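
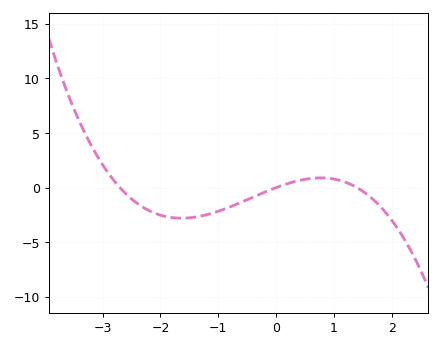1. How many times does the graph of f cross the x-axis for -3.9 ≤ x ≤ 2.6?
3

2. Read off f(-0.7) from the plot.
-1.5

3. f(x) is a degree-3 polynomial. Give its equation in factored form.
y = -0.53(x + 2.7)(x - 0)(x - 1.4)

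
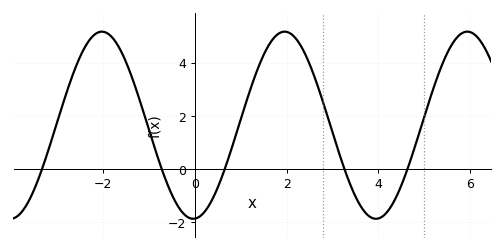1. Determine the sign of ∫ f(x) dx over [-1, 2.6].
positive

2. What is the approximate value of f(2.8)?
2.5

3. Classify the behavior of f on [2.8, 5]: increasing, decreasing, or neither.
neither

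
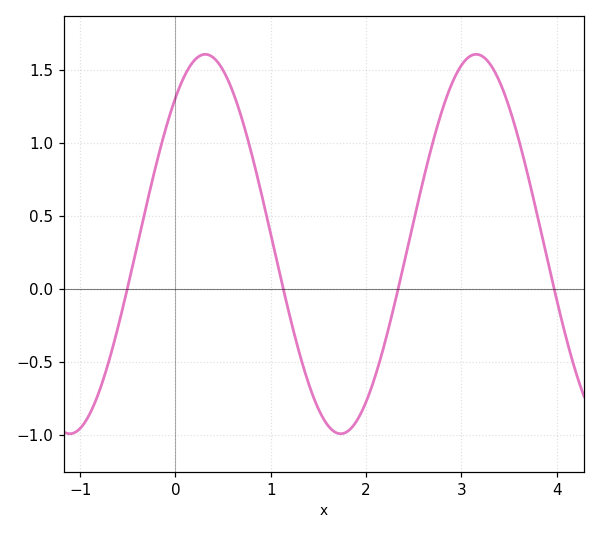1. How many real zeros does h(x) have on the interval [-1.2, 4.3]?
4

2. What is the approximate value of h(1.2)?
-0.2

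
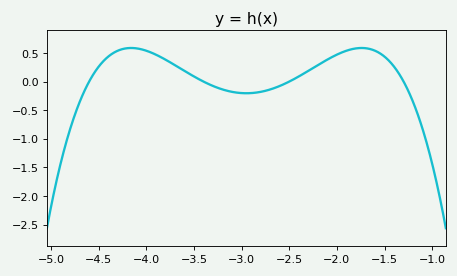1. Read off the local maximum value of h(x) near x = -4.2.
0.587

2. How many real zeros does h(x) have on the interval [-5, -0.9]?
4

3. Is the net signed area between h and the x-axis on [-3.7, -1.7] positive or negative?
positive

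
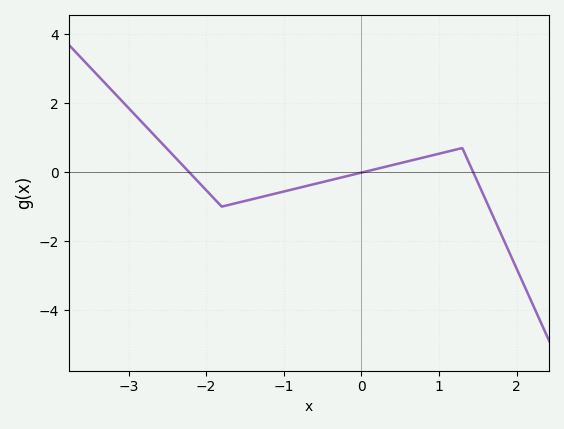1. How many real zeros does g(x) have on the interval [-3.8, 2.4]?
3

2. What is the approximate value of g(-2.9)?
1.62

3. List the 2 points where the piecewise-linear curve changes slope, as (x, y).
(-1.8, -1); (1.3, 0.7)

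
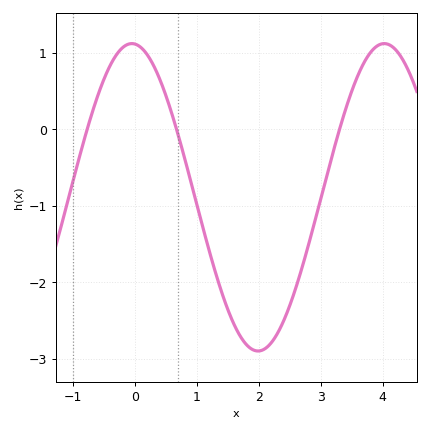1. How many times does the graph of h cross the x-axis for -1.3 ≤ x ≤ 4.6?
3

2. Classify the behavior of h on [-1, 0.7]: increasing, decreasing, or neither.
neither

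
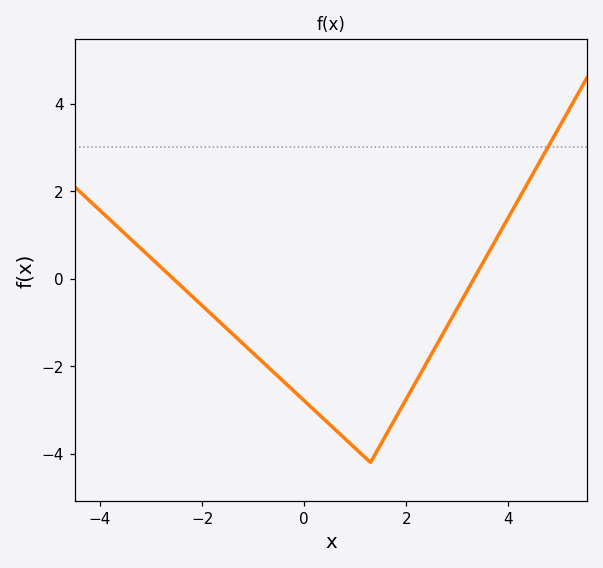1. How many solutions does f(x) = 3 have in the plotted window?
1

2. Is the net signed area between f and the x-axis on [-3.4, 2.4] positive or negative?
negative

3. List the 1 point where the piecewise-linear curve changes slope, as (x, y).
(1.3, -4.2)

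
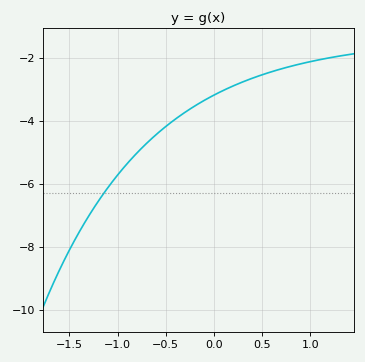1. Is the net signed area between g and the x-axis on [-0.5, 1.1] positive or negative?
negative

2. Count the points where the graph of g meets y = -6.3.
1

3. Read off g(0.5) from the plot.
-2.53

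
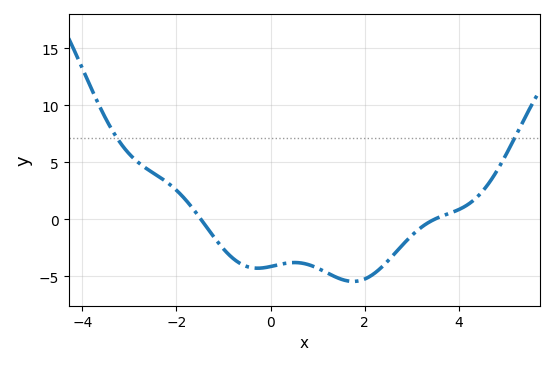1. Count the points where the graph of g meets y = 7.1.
2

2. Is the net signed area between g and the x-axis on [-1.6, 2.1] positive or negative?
negative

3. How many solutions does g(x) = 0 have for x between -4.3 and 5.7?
2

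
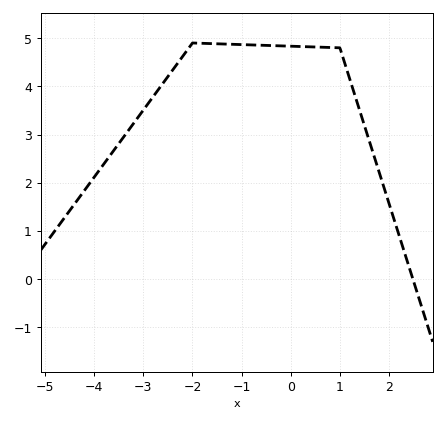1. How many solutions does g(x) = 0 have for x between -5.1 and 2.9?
1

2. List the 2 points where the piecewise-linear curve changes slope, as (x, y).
(-2, 4.9); (1, 4.8)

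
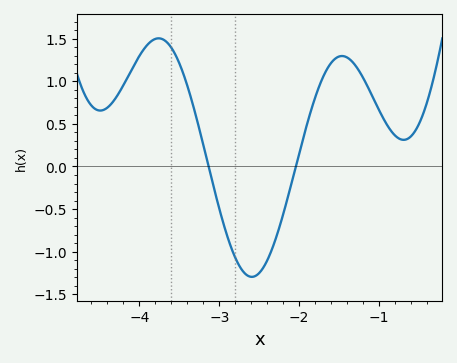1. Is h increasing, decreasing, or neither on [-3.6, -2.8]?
decreasing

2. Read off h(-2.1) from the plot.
-0.212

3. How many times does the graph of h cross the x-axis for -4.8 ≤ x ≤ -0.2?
2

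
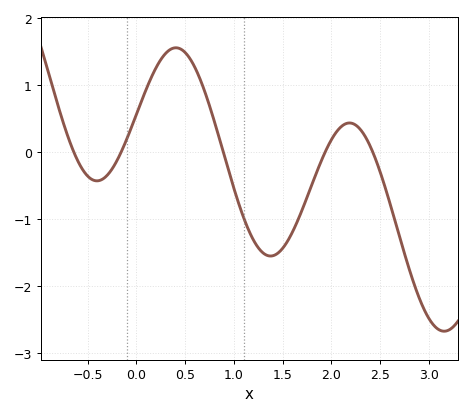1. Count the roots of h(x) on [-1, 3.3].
5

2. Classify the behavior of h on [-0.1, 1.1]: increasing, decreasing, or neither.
neither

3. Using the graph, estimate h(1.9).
-0.1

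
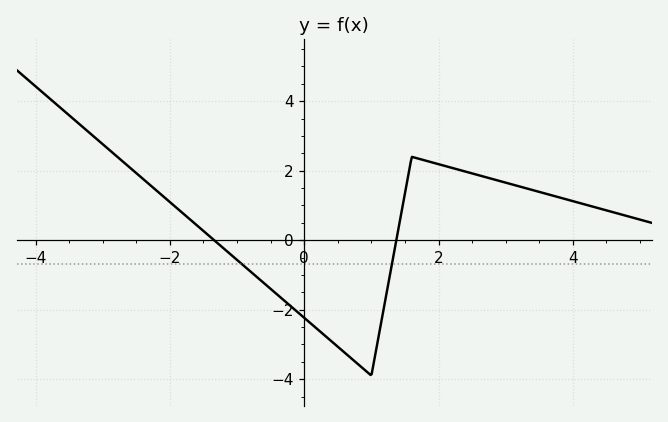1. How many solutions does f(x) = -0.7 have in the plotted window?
2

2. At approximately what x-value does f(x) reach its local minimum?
1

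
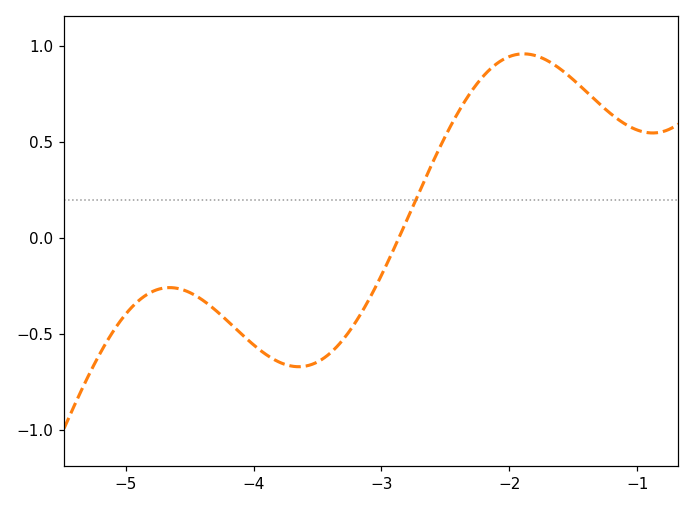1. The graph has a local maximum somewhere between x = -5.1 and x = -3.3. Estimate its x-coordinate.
-4.66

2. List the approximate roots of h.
-2.87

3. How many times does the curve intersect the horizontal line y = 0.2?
1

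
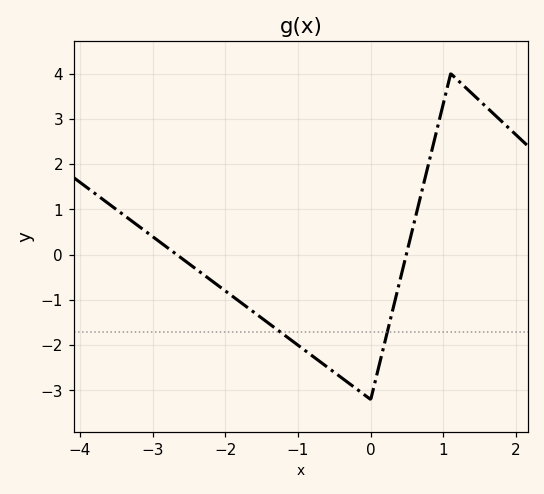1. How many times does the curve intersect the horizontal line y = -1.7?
2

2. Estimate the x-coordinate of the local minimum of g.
-0.002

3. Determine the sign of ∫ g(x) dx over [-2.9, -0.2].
negative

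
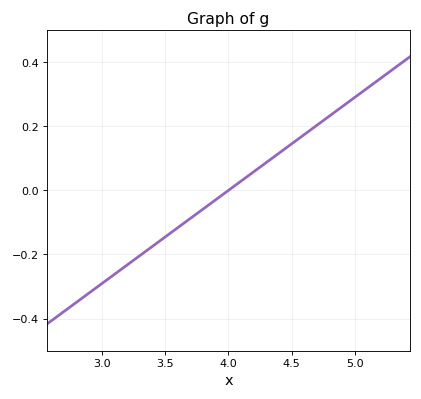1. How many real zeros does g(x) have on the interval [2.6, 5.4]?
1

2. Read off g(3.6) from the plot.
-0.12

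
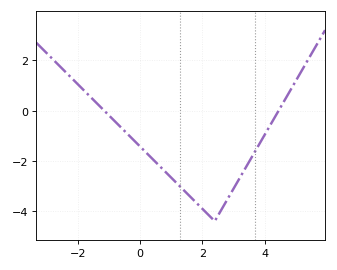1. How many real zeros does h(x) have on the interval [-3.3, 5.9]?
2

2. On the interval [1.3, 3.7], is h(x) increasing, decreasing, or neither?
neither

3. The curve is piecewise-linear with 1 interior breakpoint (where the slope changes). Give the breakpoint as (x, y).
(2.4, -4.4)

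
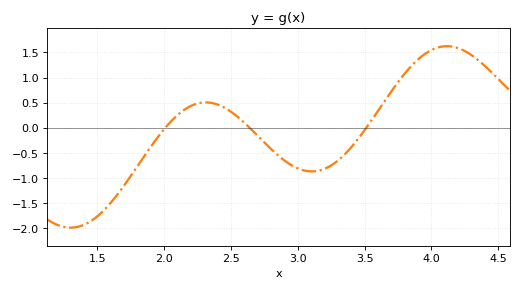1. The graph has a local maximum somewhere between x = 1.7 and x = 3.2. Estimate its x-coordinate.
2.31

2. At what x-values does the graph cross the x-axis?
2.01, 2.64, 3.51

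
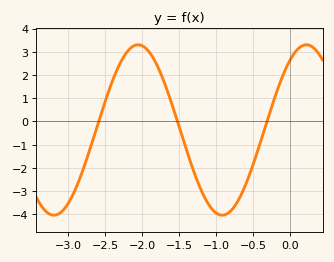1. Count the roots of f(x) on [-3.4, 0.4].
3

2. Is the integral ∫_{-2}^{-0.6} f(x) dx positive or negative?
negative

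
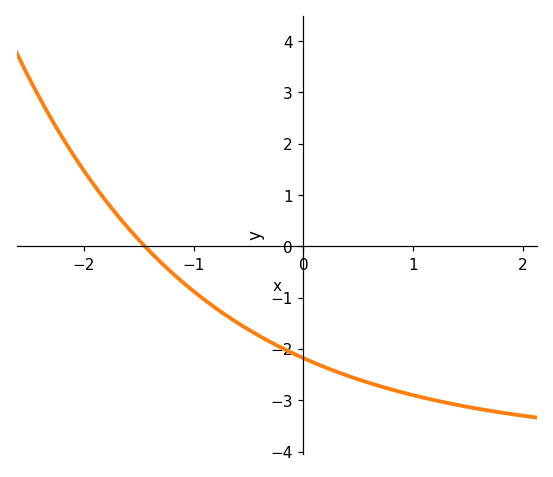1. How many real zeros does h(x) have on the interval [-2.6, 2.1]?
1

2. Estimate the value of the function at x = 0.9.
-2.85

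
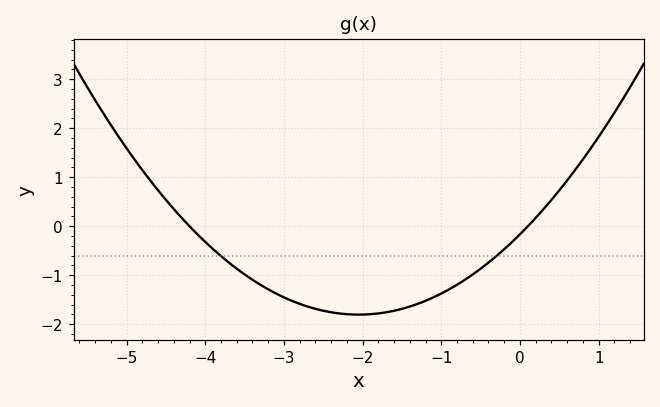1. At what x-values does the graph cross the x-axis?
-4.2, 0.1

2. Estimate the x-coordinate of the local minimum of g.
-2.05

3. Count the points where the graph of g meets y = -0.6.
2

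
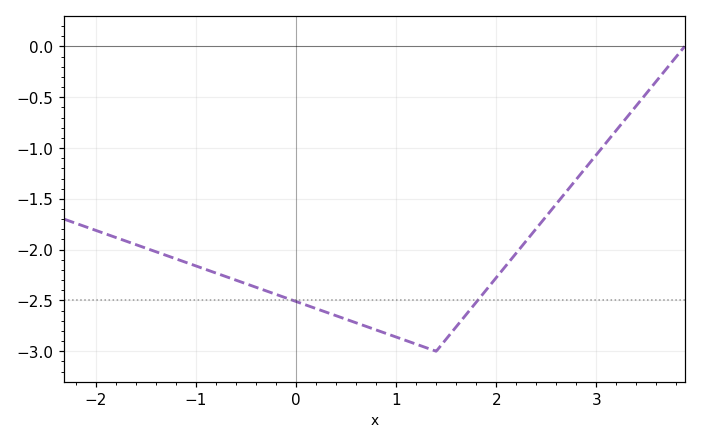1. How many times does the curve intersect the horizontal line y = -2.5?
2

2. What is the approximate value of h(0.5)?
-2.69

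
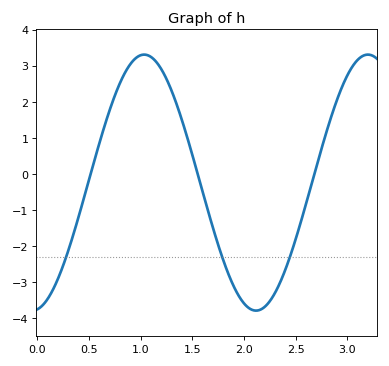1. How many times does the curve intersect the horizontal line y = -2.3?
3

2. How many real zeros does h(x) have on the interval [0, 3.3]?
3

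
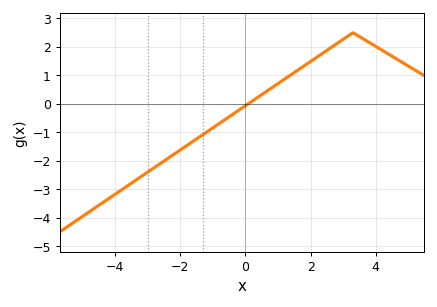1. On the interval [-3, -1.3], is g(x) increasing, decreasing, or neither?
increasing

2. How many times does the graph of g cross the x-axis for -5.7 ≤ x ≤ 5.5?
1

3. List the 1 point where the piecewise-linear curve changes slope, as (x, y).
(3.3, 2.5)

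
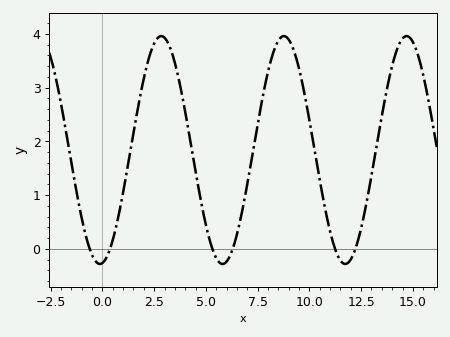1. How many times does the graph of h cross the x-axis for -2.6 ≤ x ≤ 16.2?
6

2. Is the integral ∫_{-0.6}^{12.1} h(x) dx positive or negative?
positive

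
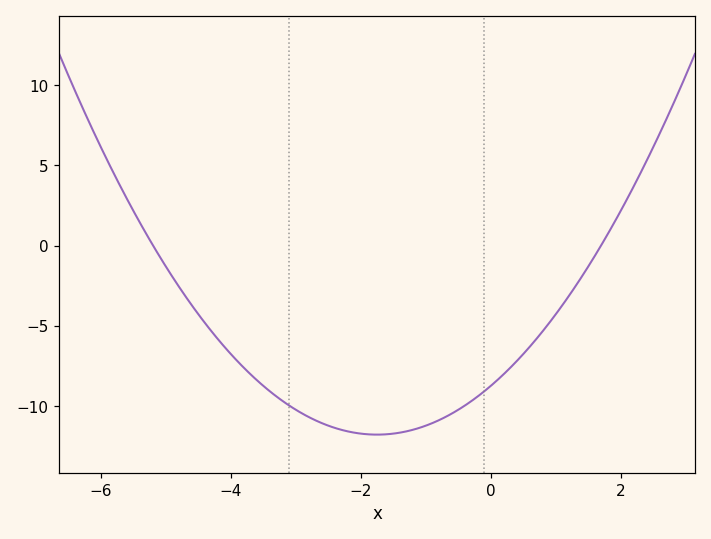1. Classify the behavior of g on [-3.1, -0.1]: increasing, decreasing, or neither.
neither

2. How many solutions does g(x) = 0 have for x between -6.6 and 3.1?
2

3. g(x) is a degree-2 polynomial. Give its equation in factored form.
y = 0.99(x + 5.2)(x - 1.7)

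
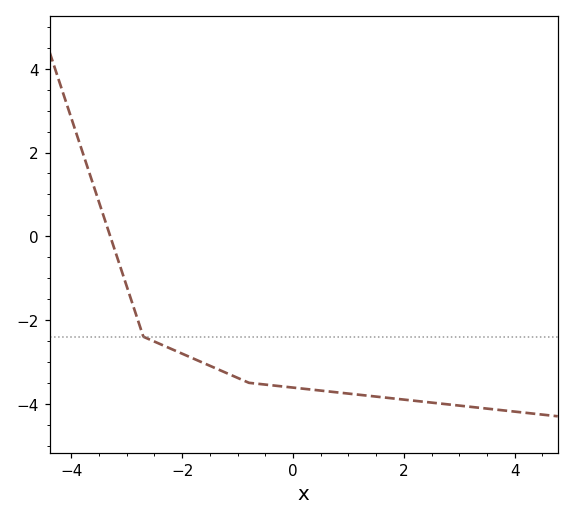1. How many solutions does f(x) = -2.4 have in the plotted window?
1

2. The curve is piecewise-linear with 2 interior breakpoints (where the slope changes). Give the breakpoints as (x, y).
(-2.7, -2.4); (-0.8, -3.5)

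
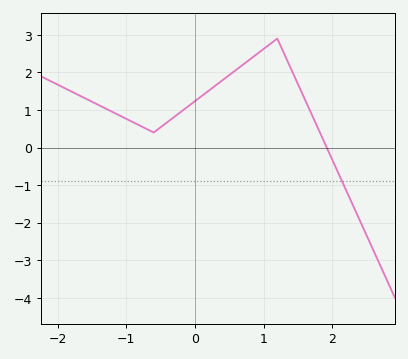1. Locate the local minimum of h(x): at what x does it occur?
-0.6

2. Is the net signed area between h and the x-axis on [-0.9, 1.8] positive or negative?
positive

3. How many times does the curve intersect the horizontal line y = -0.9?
1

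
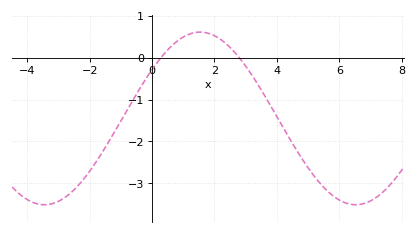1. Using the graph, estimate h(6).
-3.4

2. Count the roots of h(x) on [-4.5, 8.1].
2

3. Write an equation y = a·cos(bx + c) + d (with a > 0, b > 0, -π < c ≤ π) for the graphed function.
y = 2.06cos(0.63x - 0.97) - 1.45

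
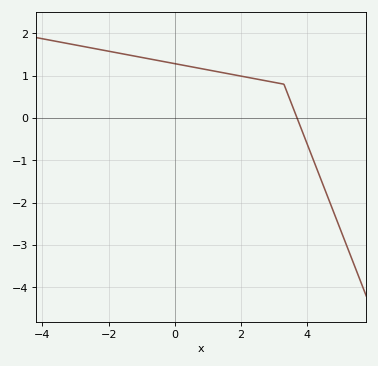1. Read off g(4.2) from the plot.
-1.01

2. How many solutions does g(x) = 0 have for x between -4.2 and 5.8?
1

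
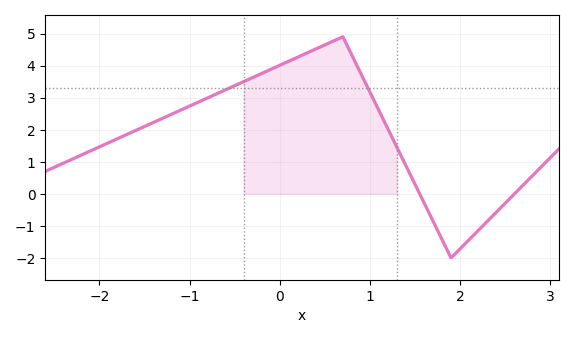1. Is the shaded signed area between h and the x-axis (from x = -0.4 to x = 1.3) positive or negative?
positive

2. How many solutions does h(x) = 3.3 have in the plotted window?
2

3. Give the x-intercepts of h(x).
1.55, 2.6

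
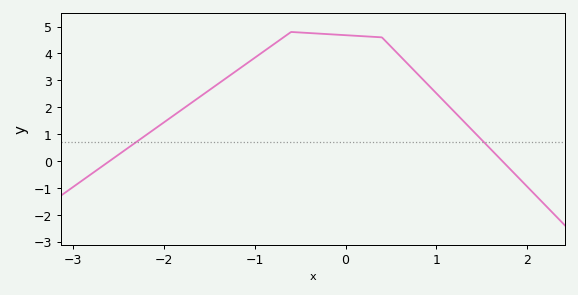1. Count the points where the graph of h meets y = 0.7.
2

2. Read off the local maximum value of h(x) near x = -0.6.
4.8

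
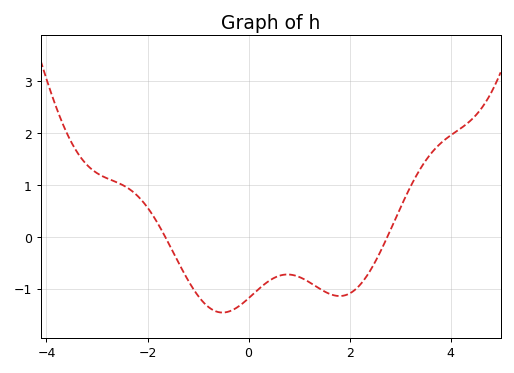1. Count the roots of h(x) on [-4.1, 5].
2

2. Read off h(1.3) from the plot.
-0.929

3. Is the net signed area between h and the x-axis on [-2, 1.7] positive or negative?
negative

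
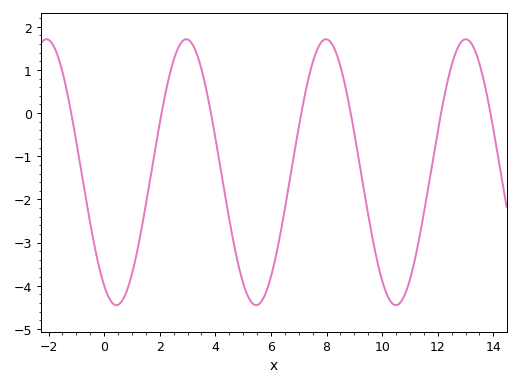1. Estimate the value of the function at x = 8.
1.71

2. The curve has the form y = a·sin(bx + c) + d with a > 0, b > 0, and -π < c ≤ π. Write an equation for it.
y = 3.08sin(1.25x - 2.12) - 1.37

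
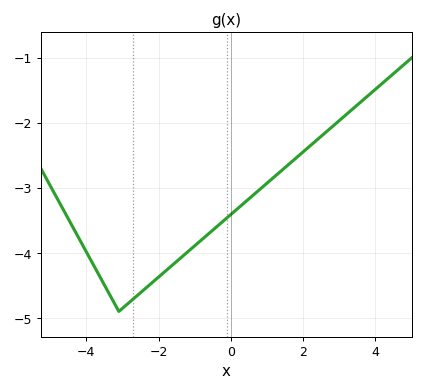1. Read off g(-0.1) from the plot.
-3.5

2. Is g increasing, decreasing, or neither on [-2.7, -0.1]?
increasing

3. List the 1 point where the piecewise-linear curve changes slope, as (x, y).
(-3.1, -4.9)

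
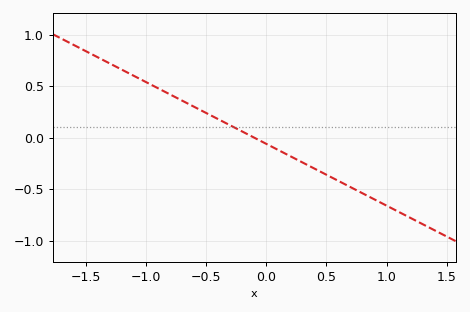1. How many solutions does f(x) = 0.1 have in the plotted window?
1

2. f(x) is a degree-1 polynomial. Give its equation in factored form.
y = -0.6(x + 0.1)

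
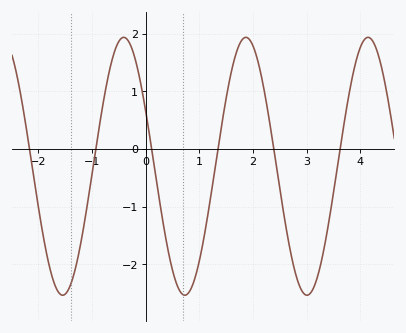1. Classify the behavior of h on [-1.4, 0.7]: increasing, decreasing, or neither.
neither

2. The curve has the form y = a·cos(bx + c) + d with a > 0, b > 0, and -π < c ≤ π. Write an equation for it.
y = 2.24cos(2.8x + 1.1) - 0.3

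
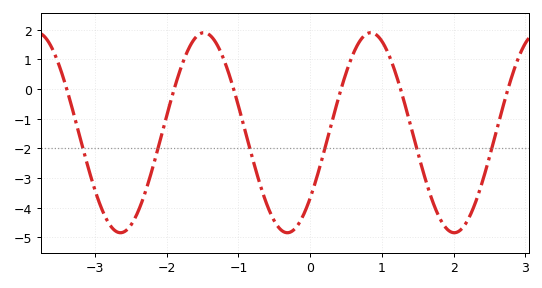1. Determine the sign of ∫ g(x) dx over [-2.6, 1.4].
negative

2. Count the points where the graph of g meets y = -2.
6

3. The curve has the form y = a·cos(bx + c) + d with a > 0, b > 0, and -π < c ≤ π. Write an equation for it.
y = 3.37cos(2.7x - 2.28) - 1.47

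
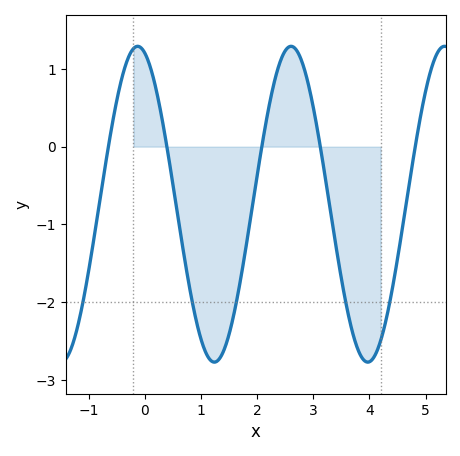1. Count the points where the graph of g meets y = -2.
5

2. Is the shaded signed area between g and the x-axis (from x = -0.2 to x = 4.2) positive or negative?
negative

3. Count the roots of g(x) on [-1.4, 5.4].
5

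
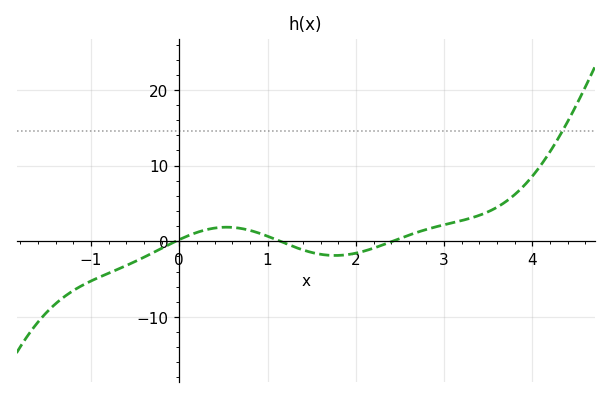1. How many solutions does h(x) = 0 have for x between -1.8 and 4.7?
3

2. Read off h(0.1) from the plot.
0.726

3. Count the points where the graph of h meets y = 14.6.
1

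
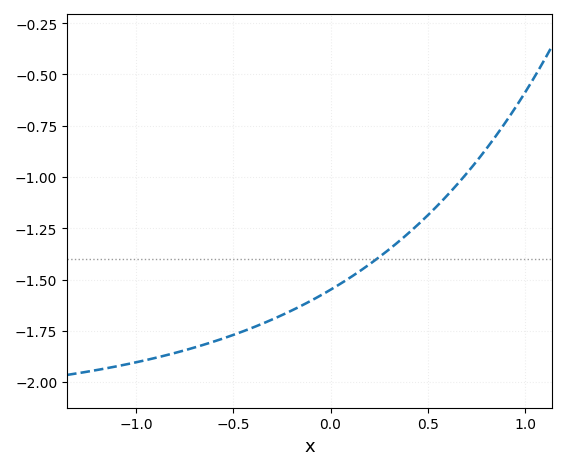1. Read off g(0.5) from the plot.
-1.19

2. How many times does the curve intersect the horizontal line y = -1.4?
1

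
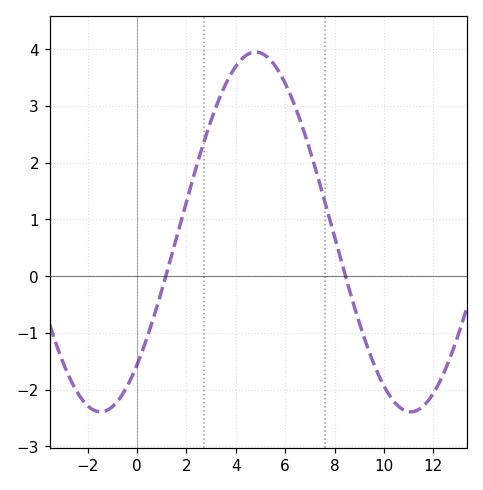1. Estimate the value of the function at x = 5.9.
3.48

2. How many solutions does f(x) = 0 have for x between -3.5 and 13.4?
2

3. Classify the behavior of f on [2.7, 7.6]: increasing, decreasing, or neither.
neither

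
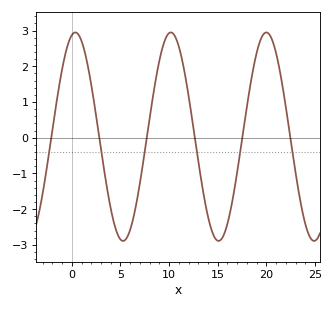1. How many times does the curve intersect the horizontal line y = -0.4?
6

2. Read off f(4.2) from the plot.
-2.2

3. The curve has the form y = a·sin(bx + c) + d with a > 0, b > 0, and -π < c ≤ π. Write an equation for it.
y = 2.92sin(0.64x + 1.3) + 0.03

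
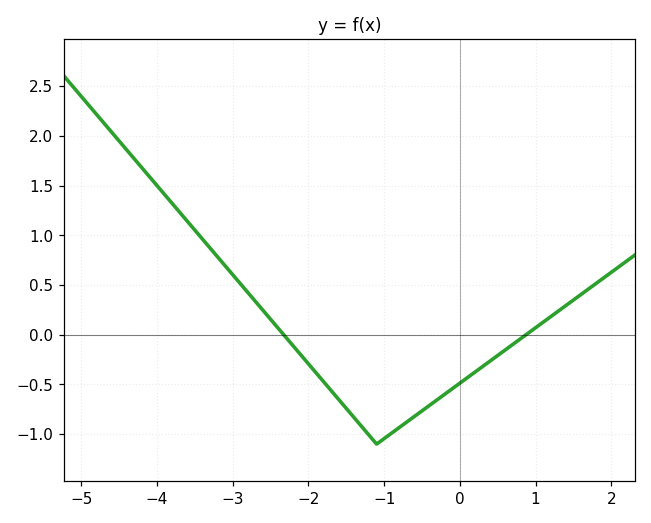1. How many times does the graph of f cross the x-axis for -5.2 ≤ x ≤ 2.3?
2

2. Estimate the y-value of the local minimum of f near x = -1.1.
-1.1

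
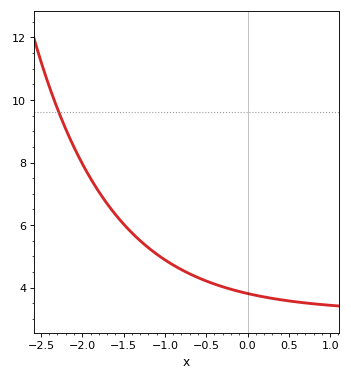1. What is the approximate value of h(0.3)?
3.6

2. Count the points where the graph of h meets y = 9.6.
1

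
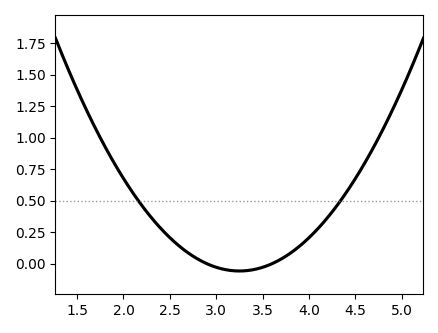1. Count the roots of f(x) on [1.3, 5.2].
2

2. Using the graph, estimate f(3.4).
-0.047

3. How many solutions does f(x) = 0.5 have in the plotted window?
2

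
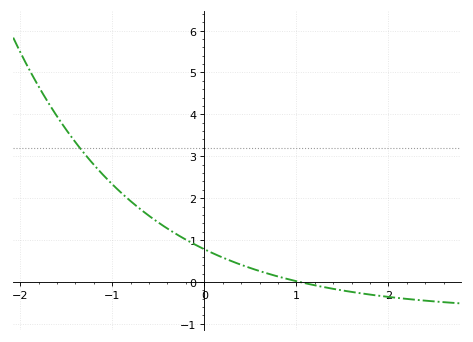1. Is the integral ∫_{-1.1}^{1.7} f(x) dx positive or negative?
positive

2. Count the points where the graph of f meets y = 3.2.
1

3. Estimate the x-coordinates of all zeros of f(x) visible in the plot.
1.03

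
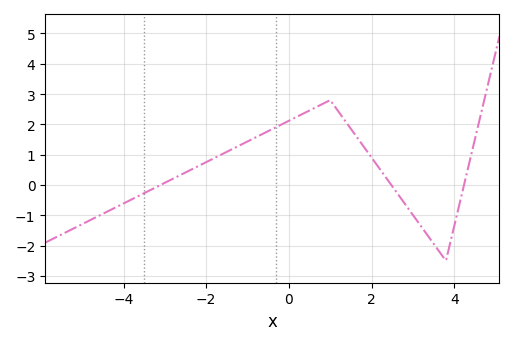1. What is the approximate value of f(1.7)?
1.47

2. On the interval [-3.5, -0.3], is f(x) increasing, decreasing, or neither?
increasing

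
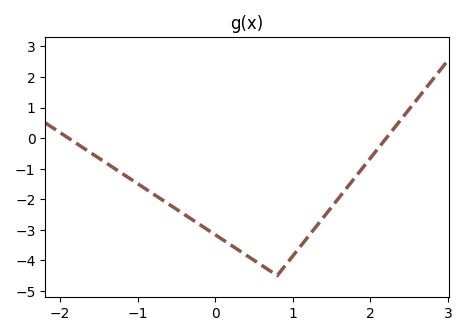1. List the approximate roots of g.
-1.9, 2.2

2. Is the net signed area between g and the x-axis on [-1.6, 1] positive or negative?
negative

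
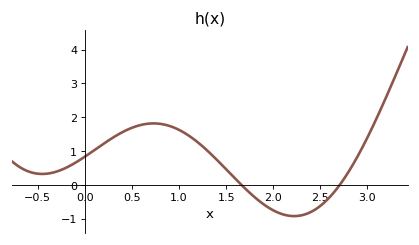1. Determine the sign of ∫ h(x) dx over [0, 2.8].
positive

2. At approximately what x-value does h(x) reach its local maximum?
0.7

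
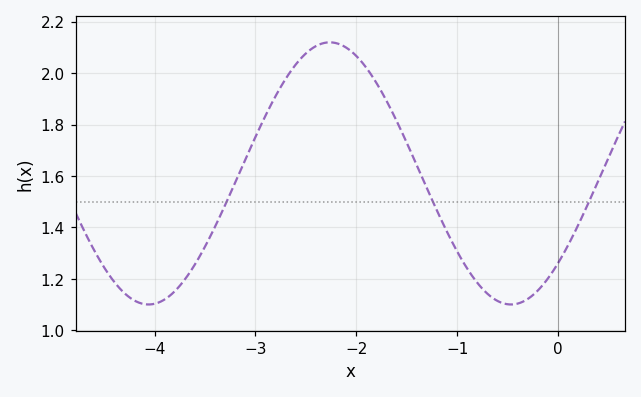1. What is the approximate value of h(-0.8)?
1.18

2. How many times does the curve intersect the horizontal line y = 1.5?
3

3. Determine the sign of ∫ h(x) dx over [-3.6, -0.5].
positive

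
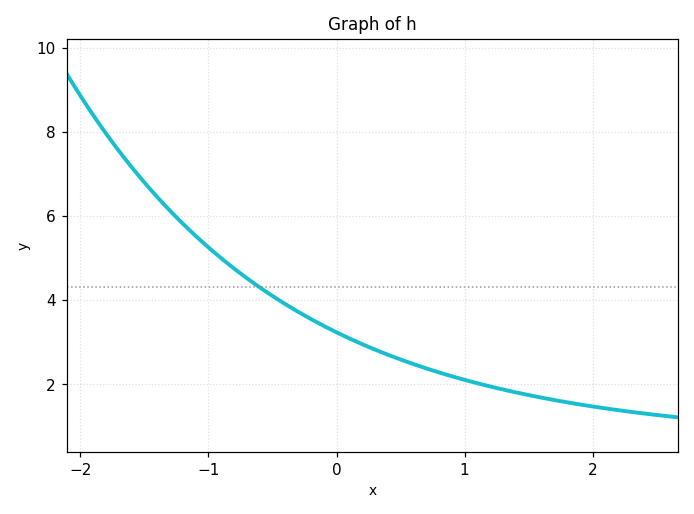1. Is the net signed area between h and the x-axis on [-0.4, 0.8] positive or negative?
positive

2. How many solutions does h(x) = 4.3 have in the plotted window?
1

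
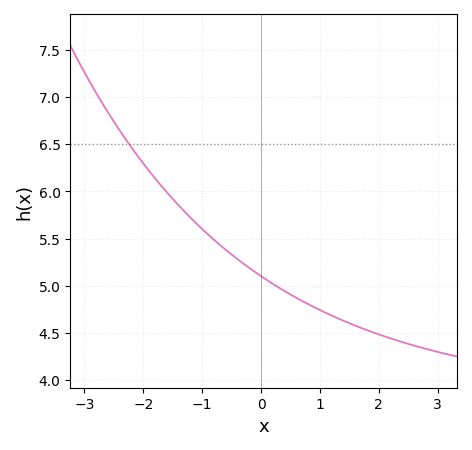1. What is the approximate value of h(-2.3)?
6.55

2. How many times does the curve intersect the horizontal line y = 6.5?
1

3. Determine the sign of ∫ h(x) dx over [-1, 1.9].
positive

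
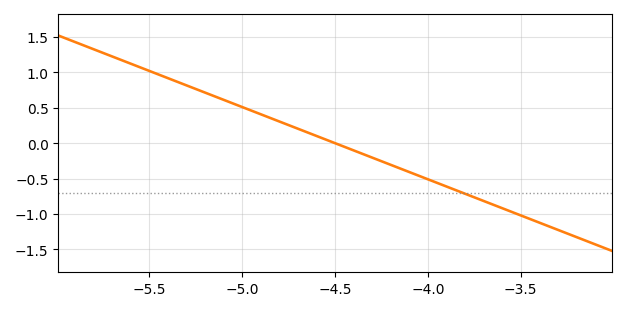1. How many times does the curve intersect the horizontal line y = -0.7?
1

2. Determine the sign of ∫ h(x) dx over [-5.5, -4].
positive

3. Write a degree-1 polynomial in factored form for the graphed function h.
y = -1.02(x + 4.5)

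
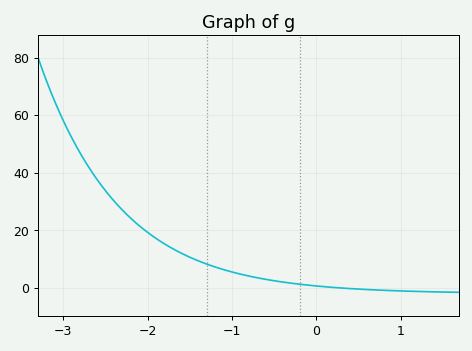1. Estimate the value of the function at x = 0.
0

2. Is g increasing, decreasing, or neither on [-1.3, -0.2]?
decreasing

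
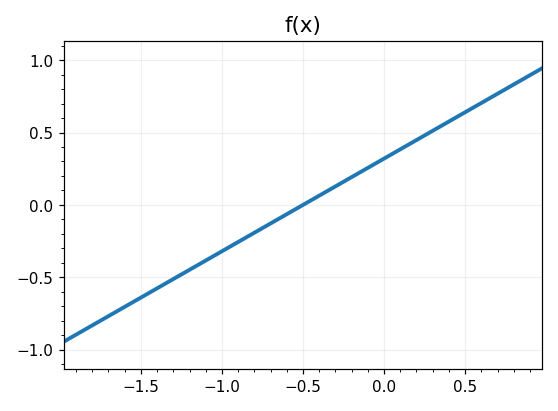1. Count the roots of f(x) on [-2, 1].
1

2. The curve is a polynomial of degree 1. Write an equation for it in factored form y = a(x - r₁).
y = 0.64(x + 0.5)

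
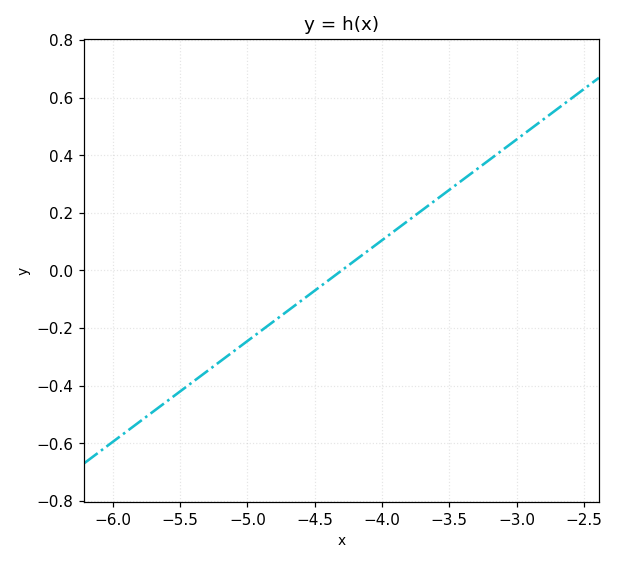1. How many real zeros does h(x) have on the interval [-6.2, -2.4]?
1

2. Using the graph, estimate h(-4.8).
-0.18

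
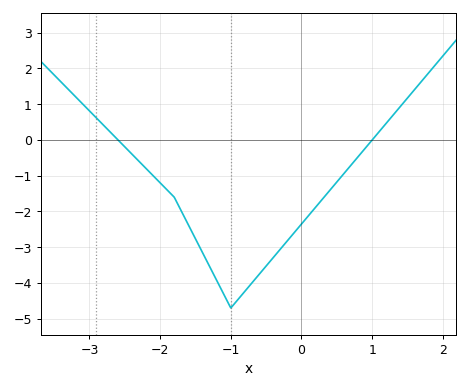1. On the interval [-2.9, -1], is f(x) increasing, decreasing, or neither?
decreasing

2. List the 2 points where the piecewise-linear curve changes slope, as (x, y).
(-1.8, -1.6); (-1, -4.7)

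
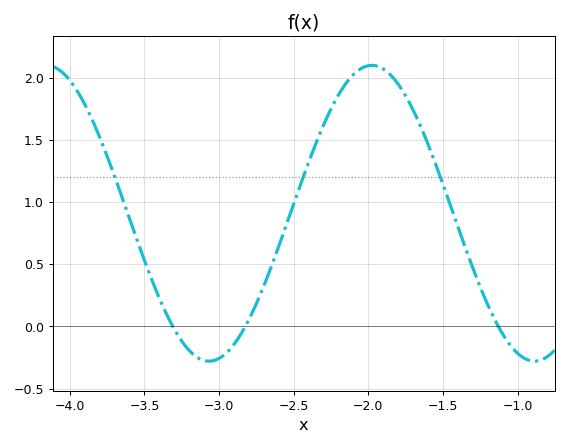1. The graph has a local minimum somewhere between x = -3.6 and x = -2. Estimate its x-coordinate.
-3.05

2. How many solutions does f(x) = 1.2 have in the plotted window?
3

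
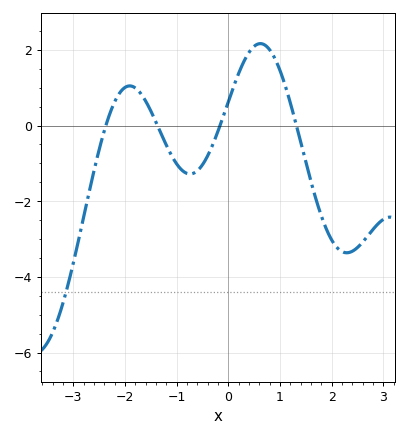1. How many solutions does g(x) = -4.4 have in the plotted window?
1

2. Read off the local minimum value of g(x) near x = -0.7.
-1.2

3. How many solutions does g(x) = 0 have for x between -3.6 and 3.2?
4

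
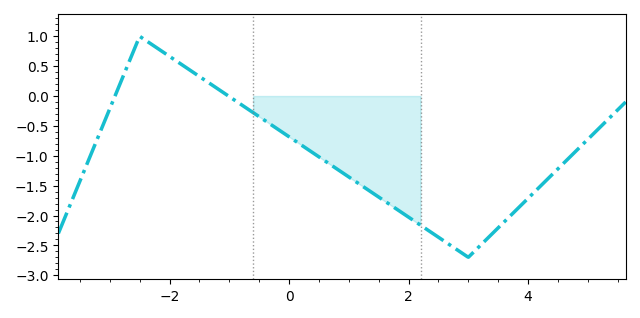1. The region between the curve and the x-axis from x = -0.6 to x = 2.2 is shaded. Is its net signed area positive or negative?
negative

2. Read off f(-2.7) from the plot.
0.5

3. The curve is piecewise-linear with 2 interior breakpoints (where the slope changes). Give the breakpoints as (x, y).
(-2.5, 1); (3, -2.7)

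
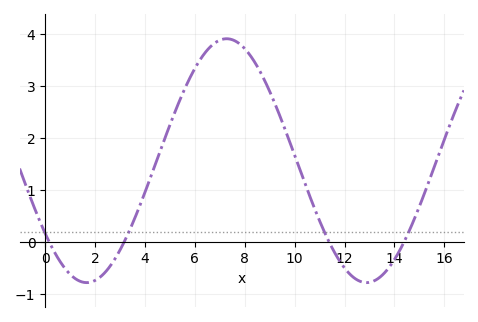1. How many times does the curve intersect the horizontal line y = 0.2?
4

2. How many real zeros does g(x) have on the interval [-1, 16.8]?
4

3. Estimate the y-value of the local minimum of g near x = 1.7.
-0.78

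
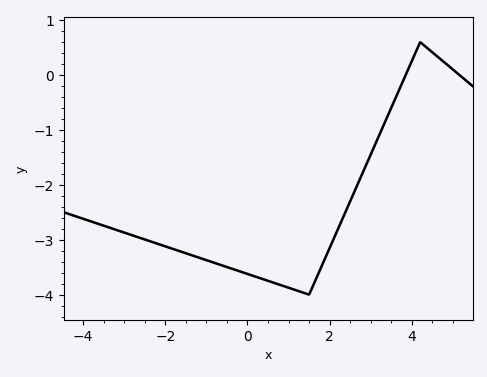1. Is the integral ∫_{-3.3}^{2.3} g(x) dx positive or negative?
negative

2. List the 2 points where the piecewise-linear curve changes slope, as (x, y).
(1.5, -4); (4.2, 0.6)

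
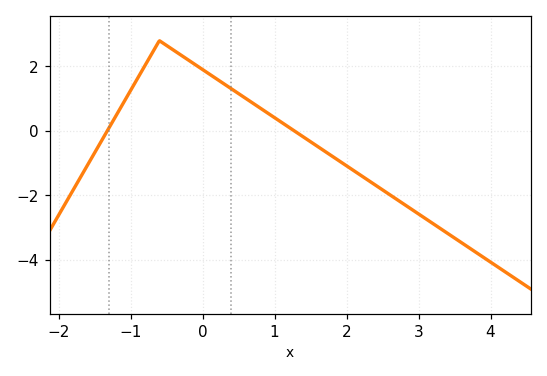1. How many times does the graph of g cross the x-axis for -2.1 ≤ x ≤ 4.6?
2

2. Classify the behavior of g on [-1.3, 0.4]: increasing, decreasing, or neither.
neither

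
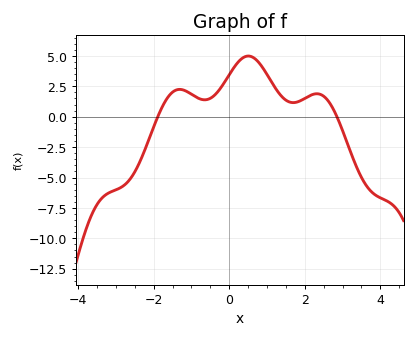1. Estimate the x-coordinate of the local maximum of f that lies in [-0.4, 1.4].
0.6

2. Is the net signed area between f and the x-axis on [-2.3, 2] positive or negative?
positive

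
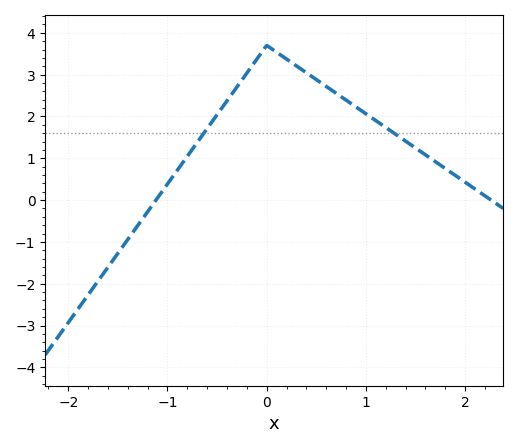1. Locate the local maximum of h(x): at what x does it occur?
0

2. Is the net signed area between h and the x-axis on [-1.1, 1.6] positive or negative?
positive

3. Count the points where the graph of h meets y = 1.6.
2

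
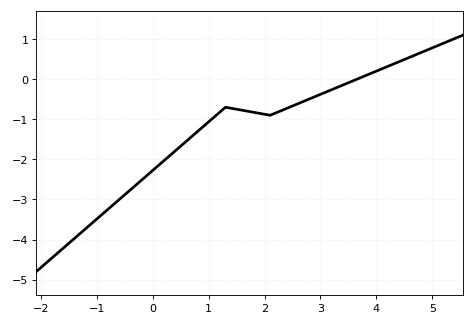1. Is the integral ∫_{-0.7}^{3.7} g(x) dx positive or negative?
negative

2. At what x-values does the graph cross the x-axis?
3.65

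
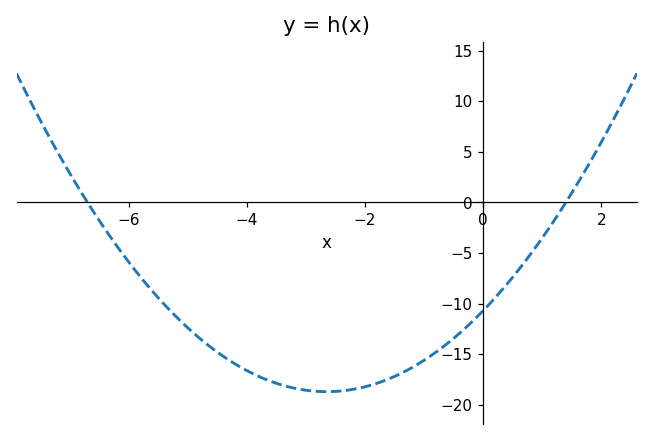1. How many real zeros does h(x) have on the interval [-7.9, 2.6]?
2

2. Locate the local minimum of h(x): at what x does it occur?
-2.65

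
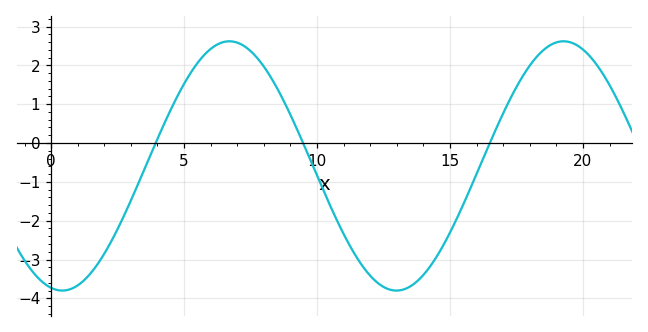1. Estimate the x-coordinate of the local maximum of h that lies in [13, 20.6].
19.5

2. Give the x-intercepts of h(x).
4, 9.5, 16.5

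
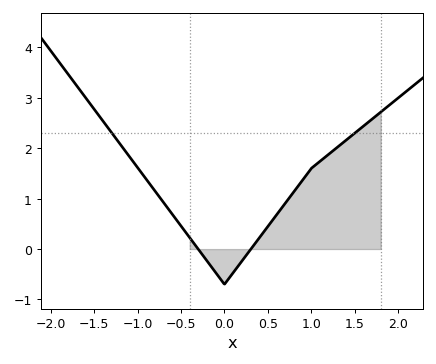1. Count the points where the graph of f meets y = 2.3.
2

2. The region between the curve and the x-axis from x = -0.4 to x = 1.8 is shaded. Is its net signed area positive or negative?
positive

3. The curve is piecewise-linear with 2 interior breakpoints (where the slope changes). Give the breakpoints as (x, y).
(0, -0.7); (1, 1.6)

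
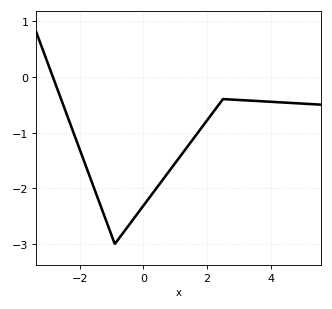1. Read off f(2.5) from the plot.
-0.4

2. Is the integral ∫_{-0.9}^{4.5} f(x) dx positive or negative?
negative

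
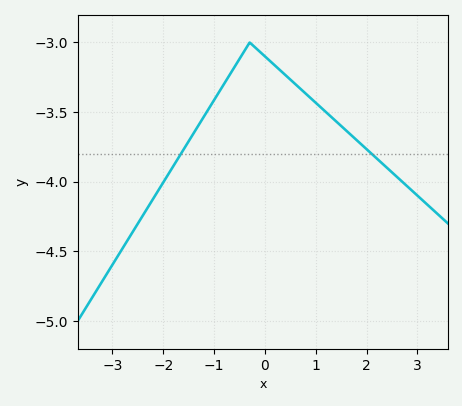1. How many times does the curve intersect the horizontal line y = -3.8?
2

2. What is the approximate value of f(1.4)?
-3.57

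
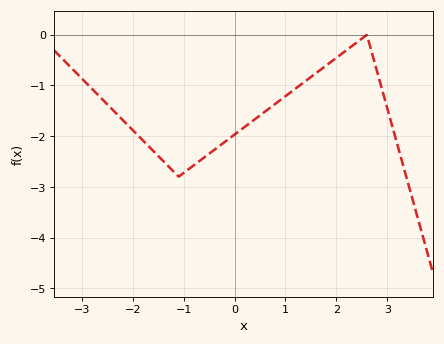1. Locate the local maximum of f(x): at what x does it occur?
2.6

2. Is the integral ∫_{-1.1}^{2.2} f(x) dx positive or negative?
negative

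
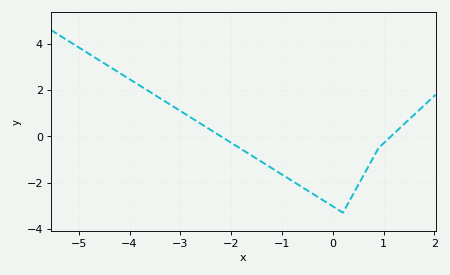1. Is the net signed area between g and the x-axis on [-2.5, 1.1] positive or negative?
negative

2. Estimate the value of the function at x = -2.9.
0.959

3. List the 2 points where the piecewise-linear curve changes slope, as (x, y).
(0.2, -3.3); (0.9, -0.5)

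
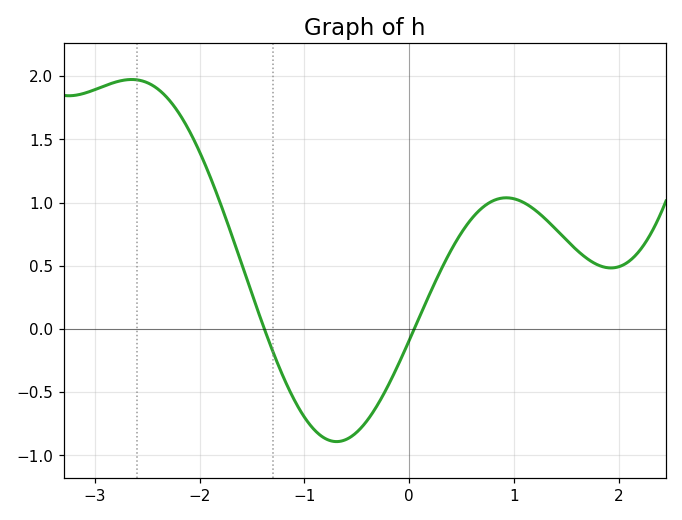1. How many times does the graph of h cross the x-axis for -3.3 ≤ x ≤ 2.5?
2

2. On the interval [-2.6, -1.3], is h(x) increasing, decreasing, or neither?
decreasing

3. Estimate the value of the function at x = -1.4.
0.043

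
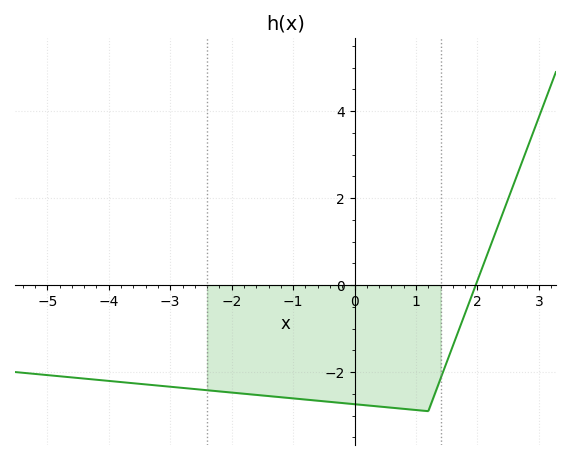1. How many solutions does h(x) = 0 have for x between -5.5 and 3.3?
1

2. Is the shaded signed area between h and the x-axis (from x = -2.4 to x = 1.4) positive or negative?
negative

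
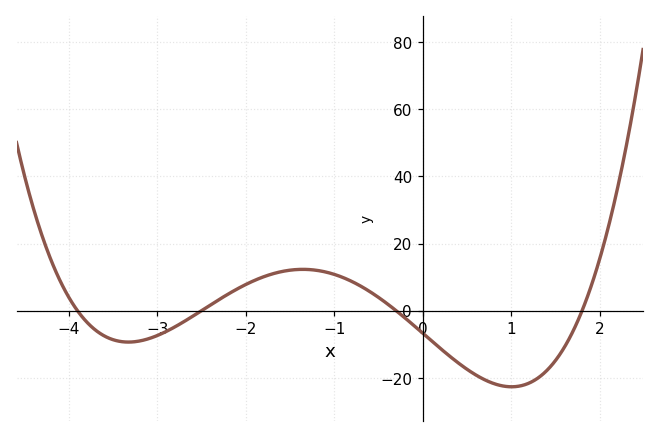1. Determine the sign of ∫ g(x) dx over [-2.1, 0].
positive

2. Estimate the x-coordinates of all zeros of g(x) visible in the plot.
-3.9, -2.5, -0.3, 1.8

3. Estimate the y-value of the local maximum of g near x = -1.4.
12.3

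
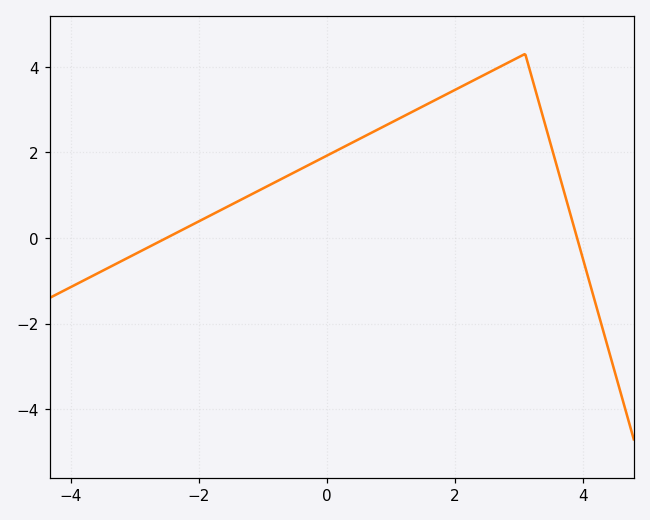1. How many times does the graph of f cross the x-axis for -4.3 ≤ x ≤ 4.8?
2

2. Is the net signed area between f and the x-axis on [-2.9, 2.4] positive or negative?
positive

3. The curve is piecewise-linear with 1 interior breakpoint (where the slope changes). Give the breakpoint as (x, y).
(3.1, 4.3)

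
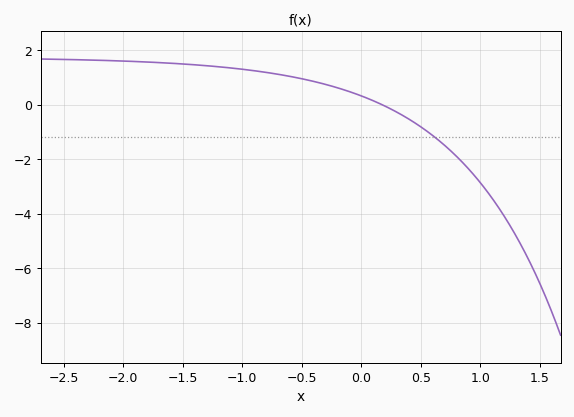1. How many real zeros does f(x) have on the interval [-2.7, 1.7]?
1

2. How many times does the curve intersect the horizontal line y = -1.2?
1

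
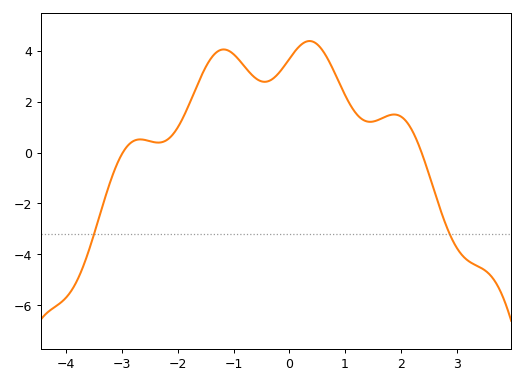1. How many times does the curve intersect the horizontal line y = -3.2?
2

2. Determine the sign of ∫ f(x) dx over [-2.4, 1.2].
positive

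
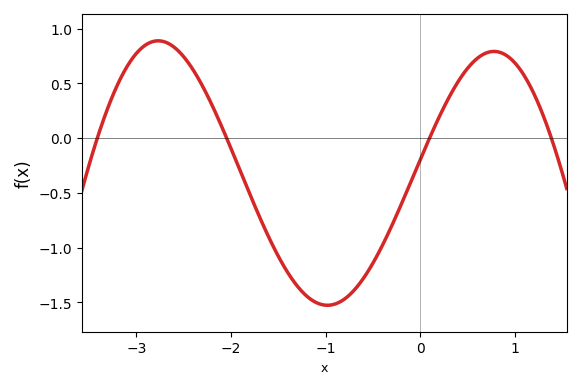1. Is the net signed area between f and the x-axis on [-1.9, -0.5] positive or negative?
negative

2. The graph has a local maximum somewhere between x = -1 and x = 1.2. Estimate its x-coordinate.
0.8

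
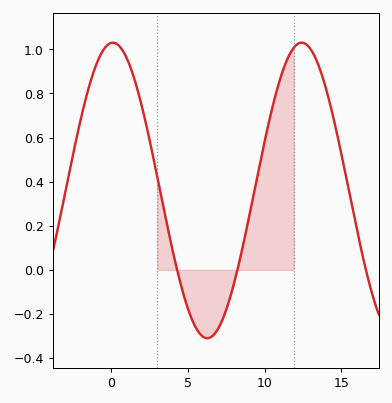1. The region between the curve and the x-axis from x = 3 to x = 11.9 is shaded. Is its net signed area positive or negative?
positive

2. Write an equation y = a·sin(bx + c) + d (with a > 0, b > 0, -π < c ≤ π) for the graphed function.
y = 0.67sin(0.51x + 1.52) + 0.36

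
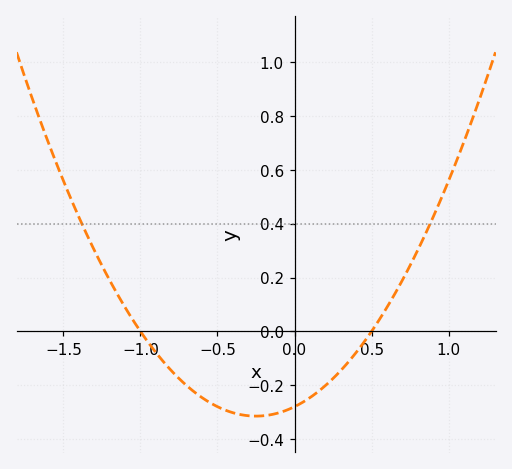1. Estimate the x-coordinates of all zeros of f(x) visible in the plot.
-1, 0.5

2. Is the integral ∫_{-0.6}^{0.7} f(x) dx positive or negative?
negative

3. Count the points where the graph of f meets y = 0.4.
2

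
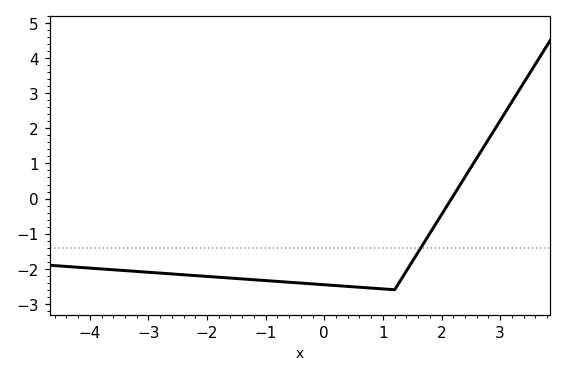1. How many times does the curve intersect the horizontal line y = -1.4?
1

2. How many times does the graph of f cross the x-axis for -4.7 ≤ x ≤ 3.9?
1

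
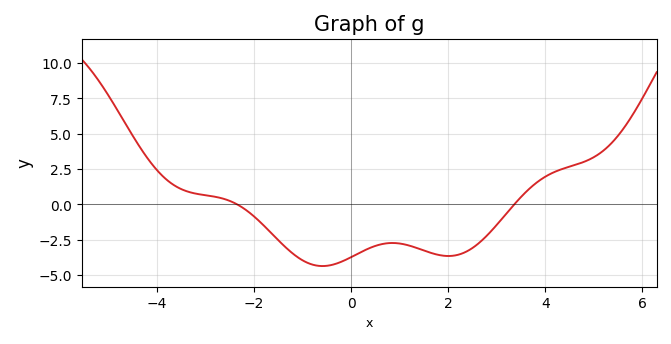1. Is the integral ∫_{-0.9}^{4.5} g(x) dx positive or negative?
negative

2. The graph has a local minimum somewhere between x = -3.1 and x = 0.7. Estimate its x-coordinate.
-0.593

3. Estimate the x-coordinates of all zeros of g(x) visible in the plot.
-2.35, 3.36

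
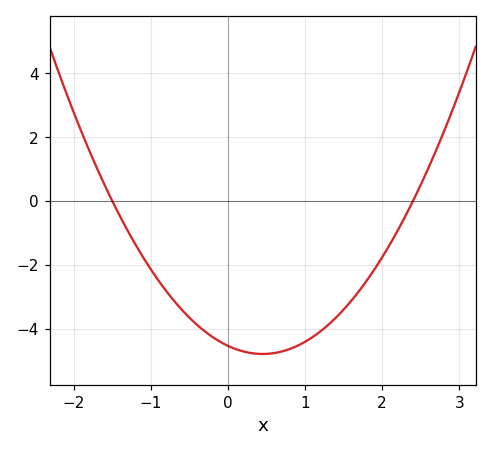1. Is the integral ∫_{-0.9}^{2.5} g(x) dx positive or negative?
negative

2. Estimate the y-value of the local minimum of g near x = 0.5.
-4.79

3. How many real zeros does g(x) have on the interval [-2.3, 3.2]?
2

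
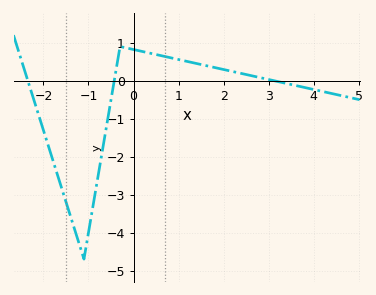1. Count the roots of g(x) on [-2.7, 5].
3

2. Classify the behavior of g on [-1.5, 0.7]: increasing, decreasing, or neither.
neither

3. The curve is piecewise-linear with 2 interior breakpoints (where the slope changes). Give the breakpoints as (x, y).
(-1.1, -4.7); (-0.3, 0.9)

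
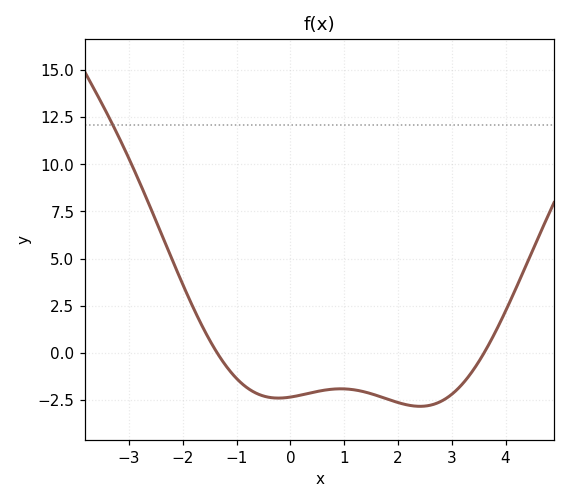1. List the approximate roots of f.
-1.4, 3.6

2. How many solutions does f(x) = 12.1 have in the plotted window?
1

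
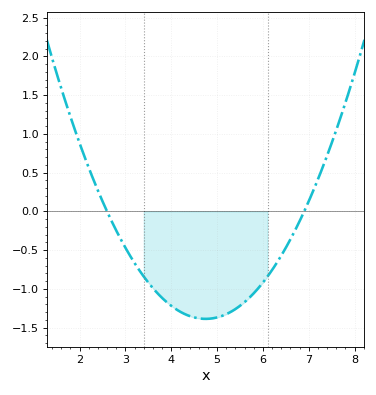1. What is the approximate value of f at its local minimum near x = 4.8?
-1.39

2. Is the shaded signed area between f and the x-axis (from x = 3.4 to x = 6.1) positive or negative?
negative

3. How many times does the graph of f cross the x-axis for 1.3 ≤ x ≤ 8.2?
2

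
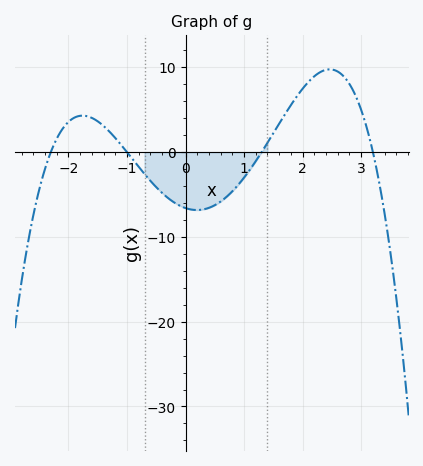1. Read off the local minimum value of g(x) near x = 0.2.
-6.83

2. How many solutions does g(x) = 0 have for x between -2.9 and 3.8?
4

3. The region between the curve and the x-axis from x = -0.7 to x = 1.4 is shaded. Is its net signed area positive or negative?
negative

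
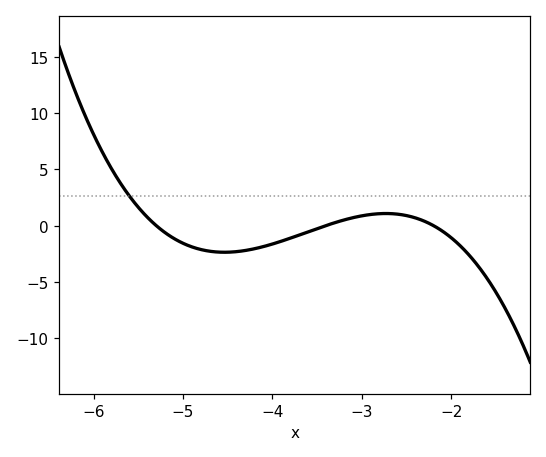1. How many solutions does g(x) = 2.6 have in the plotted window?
1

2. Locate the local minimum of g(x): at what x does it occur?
-4.5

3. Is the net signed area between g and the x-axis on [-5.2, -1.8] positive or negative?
negative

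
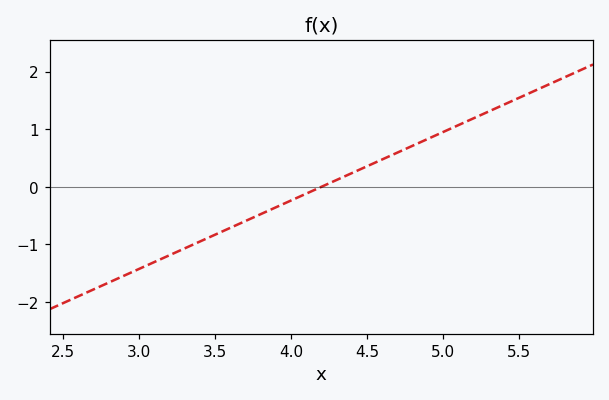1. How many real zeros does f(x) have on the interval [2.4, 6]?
1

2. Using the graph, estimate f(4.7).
0.595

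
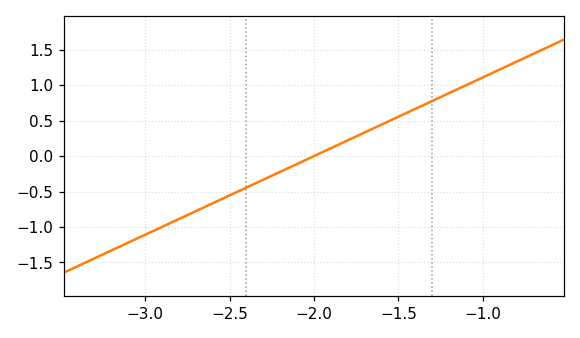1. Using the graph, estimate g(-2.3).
-0.35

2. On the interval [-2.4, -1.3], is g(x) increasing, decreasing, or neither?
increasing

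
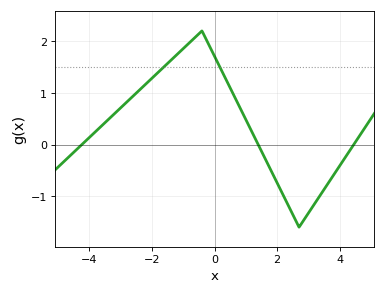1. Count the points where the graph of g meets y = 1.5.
2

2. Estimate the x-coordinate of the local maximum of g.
-0.4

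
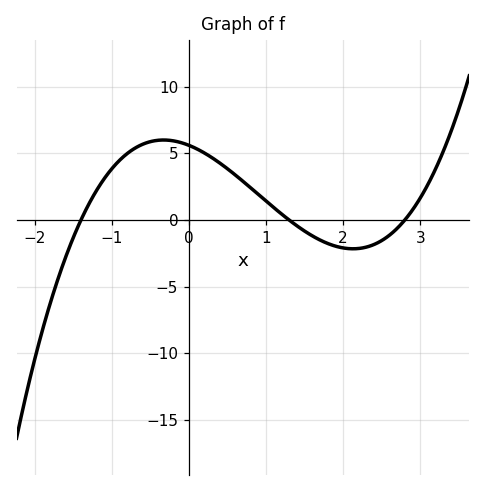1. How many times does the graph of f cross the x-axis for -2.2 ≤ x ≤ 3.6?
3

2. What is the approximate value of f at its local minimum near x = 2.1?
-2.16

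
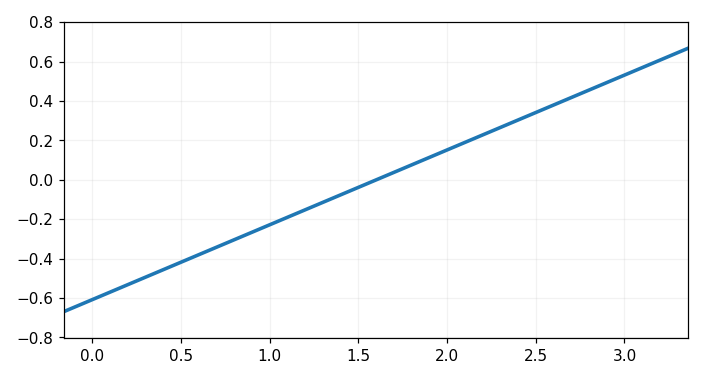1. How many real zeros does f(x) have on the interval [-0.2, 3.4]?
1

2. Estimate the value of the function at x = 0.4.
-0.46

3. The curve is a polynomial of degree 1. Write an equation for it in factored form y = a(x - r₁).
y = 0.38(x - 1.6)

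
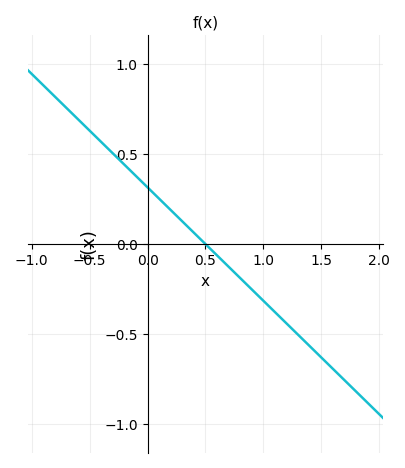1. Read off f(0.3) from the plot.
0.126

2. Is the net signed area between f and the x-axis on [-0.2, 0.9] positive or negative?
positive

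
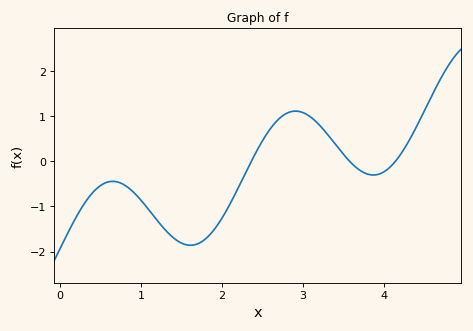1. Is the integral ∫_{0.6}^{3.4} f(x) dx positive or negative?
negative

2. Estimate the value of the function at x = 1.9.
-1.52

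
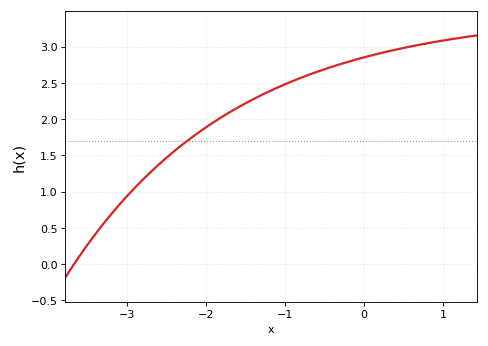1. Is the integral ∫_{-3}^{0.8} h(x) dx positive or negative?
positive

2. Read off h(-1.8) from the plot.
2.03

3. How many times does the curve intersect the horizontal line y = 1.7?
1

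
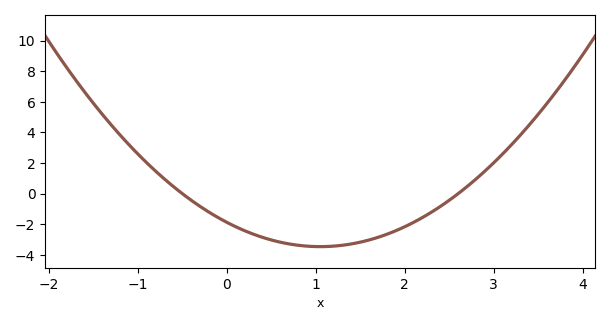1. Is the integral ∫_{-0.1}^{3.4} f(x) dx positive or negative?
negative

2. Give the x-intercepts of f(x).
-0.5, 2.6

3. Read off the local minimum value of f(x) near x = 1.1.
-3.46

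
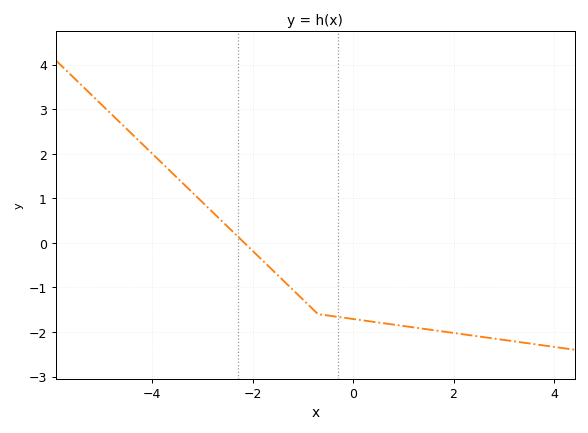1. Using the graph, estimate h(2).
-2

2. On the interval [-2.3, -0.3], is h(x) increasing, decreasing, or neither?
decreasing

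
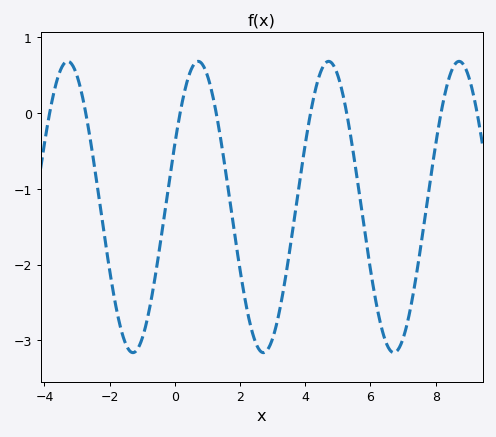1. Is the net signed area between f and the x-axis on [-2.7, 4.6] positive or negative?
negative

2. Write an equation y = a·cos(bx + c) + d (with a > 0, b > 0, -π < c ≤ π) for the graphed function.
y = 1.92cos(1.57x - 1.12) - 1.24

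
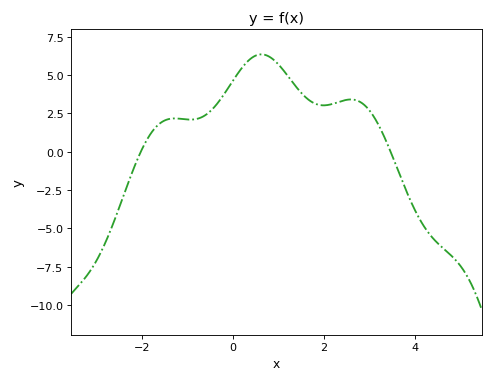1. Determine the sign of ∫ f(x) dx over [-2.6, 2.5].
positive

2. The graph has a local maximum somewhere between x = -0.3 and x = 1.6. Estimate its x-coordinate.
0.6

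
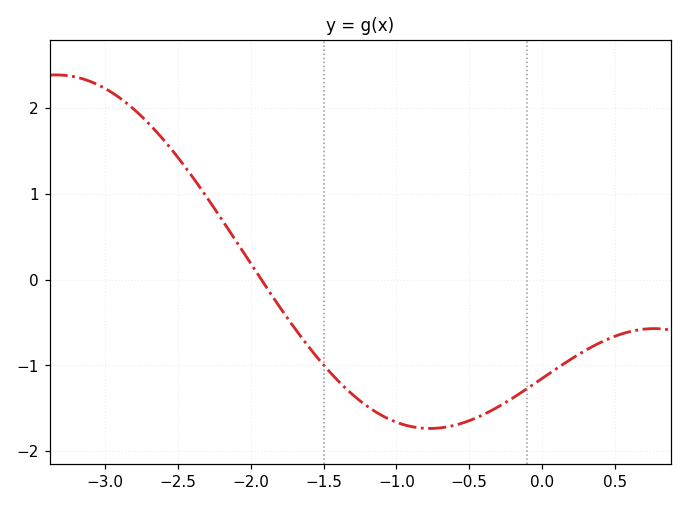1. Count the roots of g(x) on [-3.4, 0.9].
1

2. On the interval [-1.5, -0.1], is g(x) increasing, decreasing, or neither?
neither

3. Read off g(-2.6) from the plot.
1.63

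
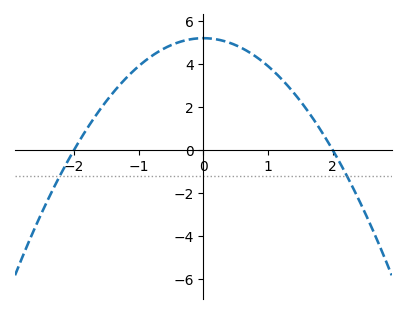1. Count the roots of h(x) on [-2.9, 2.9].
2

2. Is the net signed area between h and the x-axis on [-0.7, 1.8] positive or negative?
positive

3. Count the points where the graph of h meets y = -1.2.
2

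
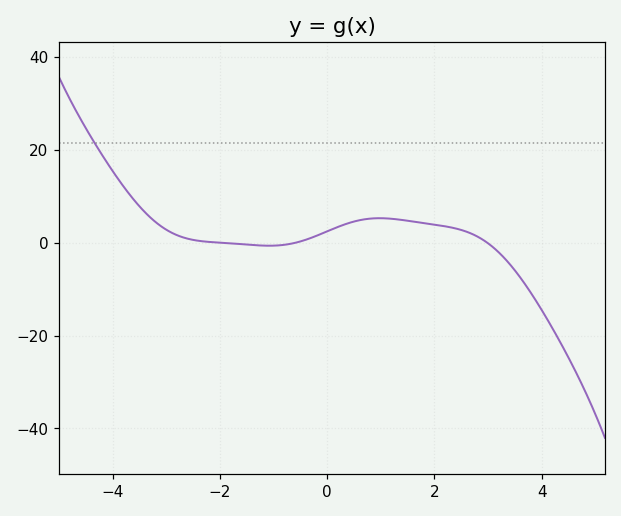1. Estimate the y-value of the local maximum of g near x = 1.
5.3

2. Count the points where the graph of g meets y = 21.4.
1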